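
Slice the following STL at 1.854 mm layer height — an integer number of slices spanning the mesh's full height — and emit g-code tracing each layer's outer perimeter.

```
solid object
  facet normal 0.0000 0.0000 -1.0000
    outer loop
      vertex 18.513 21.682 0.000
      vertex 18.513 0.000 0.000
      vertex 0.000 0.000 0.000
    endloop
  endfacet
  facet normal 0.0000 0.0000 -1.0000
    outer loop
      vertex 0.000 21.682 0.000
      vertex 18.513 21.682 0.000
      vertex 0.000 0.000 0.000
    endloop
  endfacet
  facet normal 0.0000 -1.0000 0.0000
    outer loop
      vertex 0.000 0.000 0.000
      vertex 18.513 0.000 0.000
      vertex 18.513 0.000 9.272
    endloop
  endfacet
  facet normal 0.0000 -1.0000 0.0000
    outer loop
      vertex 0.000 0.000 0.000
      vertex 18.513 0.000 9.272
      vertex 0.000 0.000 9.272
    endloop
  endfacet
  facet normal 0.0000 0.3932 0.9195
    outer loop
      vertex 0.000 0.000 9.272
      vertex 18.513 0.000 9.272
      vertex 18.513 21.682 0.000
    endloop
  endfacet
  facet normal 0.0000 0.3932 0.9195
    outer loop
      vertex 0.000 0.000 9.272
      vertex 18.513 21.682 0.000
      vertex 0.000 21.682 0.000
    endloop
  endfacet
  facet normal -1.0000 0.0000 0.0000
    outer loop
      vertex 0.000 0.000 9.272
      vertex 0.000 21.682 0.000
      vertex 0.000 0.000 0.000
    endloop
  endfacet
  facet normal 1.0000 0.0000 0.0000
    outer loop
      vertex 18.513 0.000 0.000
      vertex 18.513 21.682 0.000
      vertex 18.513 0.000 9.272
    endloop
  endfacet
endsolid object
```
; perimeter-only toolpath
G21 ; units = mm
G90 ; absolute positioning
G28 ; home
; layer 1
G0 Z1.854
G0 X0.000 Y0.000
G1 X18.513 Y0.000
G1 X18.513 Y17.346
G1 X0.000 Y17.346
G1 X0.000 Y0.000
; layer 2
G0 Z3.709
G0 X0.000 Y0.000
G1 X18.513 Y0.000
G1 X18.513 Y13.009
G1 X0.000 Y13.009
G1 X0.000 Y0.000
; layer 3
G0 Z5.563
G0 X0.000 Y0.000
G1 X18.513 Y0.000
G1 X18.513 Y8.673
G1 X0.000 Y8.673
G1 X0.000 Y0.000
; layer 4
G0 Z7.418
G0 X0.000 Y0.000
G1 X18.513 Y0.000
G1 X18.513 Y4.336
G1 X0.000 Y4.336
G1 X0.000 Y0.000
M2 ; end

The solid is a wedge (ramp): 18.5 × 21.7 mm base, rising to 9.27 mm along the y=0 edge and sloping linearly to z=0 at y=21.7. Slicing at Δz = 1.854 mm — 5 equal slices spanning the solid's height, so layer i sits at z = i·h/5 — gives 4 non-empty perimeters. Each is a 4-segment closed polygon; G0 lifts to the layer z and rapids to the start vertex, then G1 traces the edges. The cross-section shrinks linearly with z (the slice at the apex is degenerate and omitted).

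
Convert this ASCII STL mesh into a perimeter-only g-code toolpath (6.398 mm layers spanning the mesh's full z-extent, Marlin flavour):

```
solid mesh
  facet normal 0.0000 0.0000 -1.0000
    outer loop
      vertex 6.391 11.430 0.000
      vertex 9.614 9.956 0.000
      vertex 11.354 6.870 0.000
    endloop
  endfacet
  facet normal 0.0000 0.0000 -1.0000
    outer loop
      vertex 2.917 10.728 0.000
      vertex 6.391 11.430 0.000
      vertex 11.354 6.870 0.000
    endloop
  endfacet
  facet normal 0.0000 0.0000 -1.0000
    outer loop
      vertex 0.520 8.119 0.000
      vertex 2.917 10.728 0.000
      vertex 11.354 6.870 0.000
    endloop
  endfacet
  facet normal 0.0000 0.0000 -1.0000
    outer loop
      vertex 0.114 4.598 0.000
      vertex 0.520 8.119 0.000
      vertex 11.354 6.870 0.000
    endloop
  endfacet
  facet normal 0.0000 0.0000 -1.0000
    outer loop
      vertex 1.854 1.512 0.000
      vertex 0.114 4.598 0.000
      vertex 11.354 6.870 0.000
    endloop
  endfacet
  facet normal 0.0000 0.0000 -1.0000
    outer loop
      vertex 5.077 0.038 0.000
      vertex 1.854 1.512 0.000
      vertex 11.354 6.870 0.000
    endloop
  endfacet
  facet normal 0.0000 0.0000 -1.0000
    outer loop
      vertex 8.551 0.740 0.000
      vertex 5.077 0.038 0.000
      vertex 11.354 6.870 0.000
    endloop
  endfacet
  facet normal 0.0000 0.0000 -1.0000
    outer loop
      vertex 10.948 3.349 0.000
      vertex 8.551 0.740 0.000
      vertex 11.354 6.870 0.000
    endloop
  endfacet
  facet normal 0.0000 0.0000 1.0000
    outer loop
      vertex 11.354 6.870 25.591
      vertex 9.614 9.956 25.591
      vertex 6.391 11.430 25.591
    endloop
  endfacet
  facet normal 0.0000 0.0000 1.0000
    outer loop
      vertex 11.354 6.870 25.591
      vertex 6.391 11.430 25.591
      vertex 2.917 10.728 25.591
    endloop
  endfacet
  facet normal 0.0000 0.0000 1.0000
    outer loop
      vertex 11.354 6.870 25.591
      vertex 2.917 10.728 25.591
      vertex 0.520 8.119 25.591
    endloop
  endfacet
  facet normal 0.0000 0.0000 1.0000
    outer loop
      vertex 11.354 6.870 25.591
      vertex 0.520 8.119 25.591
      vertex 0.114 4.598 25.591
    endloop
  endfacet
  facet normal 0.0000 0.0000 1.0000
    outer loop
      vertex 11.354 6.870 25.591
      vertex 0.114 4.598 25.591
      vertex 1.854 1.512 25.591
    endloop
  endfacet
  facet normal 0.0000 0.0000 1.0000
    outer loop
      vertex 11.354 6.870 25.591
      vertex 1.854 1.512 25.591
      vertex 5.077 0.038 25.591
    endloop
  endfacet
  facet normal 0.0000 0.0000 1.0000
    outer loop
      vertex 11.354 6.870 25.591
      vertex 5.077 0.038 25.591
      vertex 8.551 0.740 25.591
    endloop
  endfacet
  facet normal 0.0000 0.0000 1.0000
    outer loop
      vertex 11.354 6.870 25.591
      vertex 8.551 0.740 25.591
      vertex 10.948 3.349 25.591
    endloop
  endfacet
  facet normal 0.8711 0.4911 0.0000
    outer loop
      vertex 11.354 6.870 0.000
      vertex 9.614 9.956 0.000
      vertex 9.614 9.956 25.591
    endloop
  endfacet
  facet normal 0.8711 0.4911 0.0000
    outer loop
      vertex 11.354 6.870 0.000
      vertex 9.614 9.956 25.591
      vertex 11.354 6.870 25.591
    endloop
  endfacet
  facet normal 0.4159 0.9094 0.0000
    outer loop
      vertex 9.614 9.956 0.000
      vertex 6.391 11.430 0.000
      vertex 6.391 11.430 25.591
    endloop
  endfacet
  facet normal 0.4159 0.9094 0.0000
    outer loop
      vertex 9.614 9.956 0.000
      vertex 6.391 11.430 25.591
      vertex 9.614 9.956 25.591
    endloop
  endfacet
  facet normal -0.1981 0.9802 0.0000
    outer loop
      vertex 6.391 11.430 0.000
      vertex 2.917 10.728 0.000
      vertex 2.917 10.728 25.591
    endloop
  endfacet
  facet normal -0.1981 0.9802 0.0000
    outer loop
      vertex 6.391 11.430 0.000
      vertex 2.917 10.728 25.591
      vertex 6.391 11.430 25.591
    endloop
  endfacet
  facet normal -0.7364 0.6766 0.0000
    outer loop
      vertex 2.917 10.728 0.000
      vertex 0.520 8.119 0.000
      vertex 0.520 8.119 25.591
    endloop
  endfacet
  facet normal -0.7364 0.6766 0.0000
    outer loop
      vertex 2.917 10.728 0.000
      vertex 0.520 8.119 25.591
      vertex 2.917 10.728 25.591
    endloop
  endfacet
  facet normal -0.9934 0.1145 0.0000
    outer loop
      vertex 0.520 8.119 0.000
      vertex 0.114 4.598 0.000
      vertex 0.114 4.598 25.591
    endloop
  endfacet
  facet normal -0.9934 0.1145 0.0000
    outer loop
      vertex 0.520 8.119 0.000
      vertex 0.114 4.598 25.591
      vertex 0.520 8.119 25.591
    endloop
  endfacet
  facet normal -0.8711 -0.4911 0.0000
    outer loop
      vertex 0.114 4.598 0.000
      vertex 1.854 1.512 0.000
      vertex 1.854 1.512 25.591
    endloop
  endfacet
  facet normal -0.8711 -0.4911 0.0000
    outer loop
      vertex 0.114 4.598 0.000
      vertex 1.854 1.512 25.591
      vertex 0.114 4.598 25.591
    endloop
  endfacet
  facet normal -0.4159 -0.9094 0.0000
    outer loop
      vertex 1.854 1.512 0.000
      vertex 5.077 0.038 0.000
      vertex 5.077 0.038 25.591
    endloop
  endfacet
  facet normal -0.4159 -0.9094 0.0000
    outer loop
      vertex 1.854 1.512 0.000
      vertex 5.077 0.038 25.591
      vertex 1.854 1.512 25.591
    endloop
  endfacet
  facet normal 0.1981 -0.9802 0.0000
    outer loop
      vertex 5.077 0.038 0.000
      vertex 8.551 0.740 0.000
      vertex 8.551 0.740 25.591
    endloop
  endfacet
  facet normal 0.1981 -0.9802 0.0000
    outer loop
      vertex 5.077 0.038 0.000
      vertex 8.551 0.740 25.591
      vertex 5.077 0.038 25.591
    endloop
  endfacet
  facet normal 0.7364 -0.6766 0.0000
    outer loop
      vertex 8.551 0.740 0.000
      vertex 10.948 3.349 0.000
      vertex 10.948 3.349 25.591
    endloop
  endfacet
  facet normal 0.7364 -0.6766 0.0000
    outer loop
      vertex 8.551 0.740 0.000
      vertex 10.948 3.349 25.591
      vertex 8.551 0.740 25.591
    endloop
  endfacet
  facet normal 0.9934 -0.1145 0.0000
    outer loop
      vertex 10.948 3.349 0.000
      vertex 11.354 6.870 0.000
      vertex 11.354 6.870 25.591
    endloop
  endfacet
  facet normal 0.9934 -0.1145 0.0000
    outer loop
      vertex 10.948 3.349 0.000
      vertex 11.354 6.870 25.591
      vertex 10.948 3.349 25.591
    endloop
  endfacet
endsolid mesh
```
; perimeter-only toolpath
G21 ; units = mm
G90 ; absolute positioning
G28 ; home
; layer 1
G0 Z6.398
G0 X11.354 Y6.870
G1 X9.614 Y9.956
G1 X6.391 Y11.430
G1 X2.917 Y10.728
G1 X0.520 Y8.119
G1 X0.114 Y4.598
G1 X1.854 Y1.512
G1 X5.077 Y0.038
G1 X8.551 Y0.740
G1 X10.948 Y3.349
G1 X11.354 Y6.870
; layer 2
G0 Z12.796
G0 X11.354 Y6.870
G1 X9.614 Y9.956
G1 X6.391 Y11.430
G1 X2.917 Y10.728
G1 X0.520 Y8.119
G1 X0.114 Y4.598
G1 X1.854 Y1.512
G1 X5.077 Y0.038
G1 X8.551 Y0.740
G1 X10.948 Y3.349
G1 X11.354 Y6.870
; layer 3
G0 Z19.193
G0 X11.354 Y6.870
G1 X9.614 Y9.956
G1 X6.391 Y11.430
G1 X2.917 Y10.728
G1 X0.520 Y8.119
G1 X0.114 Y4.598
G1 X1.854 Y1.512
G1 X5.077 Y0.038
G1 X8.551 Y0.740
G1 X10.948 Y3.349
G1 X11.354 Y6.870
; layer 4
G0 Z25.591
G0 X11.354 Y6.870
G1 X9.614 Y9.956
G1 X6.391 Y11.430
G1 X2.917 Y10.728
G1 X0.520 Y8.119
G1 X0.114 Y4.598
G1 X1.854 Y1.512
G1 X5.077 Y0.038
G1 X8.551 Y0.740
G1 X10.948 Y3.349
G1 X11.354 Y6.870
M2 ; end

The solid is a regular 10-sided prism (a cylinder approximated with 10 flat sides), circumscribed radius ≈ 5.73 mm, height ≈ 25.6 mm. Slicing at Δz = 6.398 mm — 4 equal slices spanning the solid's height, so layer i sits at z = i·h/4 — gives 4 non-empty perimeters. Each is a 10-segment closed polygon; G0 lifts to the layer z and rapids to the start vertex, then G1 traces the edges.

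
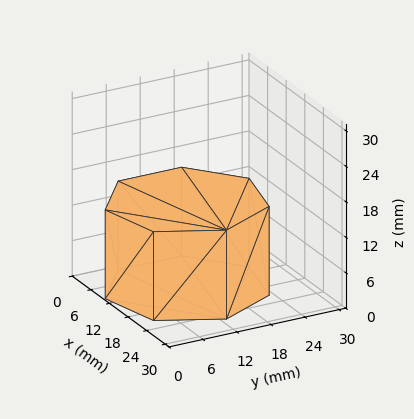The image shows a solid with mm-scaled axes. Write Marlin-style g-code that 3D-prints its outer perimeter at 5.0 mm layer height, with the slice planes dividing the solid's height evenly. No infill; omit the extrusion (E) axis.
Reading the render: the shape is a regular 7-sided prism (a cylinder approximated with 7 flat sides), circumscribed radius ≈ 13 mm, height ≈ 15 mm (dimensions read to the nearest mm from the axis ticks). For the g-code, the solid's height is divided into equal slices at the stated Δz and each level perimeter traced with G1 moves after a G0 lift.

; perimeter-only toolpath
G21 ; units = mm
G90 ; absolute positioning
G28 ; home
; layer 1
G0 Z5.0
G0 X26.0 Y13.0
G1 X21.1 Y23.2
G1 X10.1 Y25.7
G1 X1.3 Y18.6
G1 X1.3 Y7.4
G1 X10.1 Y0.3
G1 X21.1 Y2.8
G1 X26.0 Y13.0
; layer 2
G0 Z10.0
G0 X26.0 Y13.0
G1 X21.1 Y23.2
G1 X10.1 Y25.7
G1 X1.3 Y18.6
G1 X1.3 Y7.4
G1 X10.1 Y0.3
G1 X21.1 Y2.8
G1 X26.0 Y13.0
; layer 3
G0 Z15.0
G0 X26.0 Y13.0
G1 X21.1 Y23.2
G1 X10.1 Y25.7
G1 X1.3 Y18.6
G1 X1.3 Y7.4
G1 X10.1 Y0.3
G1 X21.1 Y2.8
G1 X26.0 Y13.0
M2 ; end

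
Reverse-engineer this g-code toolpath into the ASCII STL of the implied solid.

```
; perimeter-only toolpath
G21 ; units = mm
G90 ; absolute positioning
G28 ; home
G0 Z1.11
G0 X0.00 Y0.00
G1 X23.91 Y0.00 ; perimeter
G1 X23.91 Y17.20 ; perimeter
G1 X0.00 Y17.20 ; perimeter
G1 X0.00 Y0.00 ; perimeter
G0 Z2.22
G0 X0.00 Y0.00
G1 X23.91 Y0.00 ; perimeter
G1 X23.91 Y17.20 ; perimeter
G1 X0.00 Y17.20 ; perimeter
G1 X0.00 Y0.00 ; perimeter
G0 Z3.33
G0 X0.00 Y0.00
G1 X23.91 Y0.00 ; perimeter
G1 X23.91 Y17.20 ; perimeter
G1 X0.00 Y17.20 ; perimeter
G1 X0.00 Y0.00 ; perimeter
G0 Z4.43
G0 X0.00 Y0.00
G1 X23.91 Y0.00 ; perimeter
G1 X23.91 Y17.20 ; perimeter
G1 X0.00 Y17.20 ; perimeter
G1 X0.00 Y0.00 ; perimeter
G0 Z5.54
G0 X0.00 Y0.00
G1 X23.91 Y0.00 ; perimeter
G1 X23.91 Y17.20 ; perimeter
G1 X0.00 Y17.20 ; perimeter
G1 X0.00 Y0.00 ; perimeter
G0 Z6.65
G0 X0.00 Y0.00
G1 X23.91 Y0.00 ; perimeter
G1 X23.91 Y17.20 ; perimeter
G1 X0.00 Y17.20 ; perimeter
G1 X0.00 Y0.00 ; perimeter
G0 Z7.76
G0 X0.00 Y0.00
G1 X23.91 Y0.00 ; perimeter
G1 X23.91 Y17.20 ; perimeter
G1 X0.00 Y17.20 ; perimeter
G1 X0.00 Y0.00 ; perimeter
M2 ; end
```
solid part
  facet normal 0.0000 0.0000 -1.0000
    outer loop
      vertex 23.91 17.20 0.00
      vertex 23.91 0.00 0.00
      vertex 0.00 0.00 0.00
    endloop
  endfacet
  facet normal 0.0000 0.0000 -1.0000
    outer loop
      vertex 0.00 17.20 0.00
      vertex 23.91 17.20 0.00
      vertex 0.00 0.00 0.00
    endloop
  endfacet
  facet normal 0.0000 0.0000 1.0000
    outer loop
      vertex 0.00 0.00 7.76
      vertex 23.91 0.00 7.76
      vertex 23.91 17.20 7.76
    endloop
  endfacet
  facet normal 0.0000 0.0000 1.0000
    outer loop
      vertex 0.00 0.00 7.76
      vertex 23.91 17.20 7.76
      vertex 0.00 17.20 7.76
    endloop
  endfacet
  facet normal 0.0000 -1.0000 0.0000
    outer loop
      vertex 0.00 0.00 0.00
      vertex 23.91 0.00 0.00
      vertex 23.91 0.00 7.76
    endloop
  endfacet
  facet normal 0.0000 -1.0000 0.0000
    outer loop
      vertex 0.00 0.00 0.00
      vertex 23.91 0.00 7.76
      vertex 0.00 0.00 7.76
    endloop
  endfacet
  facet normal 0.0000 1.0000 0.0000
    outer loop
      vertex 23.91 17.20 7.76
      vertex 23.91 17.20 0.00
      vertex 0.00 17.20 0.00
    endloop
  endfacet
  facet normal 0.0000 1.0000 0.0000
    outer loop
      vertex 0.00 17.20 7.76
      vertex 23.91 17.20 7.76
      vertex 0.00 17.20 0.00
    endloop
  endfacet
  facet normal -1.0000 0.0000 0.0000
    outer loop
      vertex 0.00 17.20 7.76
      vertex 0.00 17.20 0.00
      vertex 0.00 0.00 0.00
    endloop
  endfacet
  facet normal -1.0000 0.0000 0.0000
    outer loop
      vertex 0.00 0.00 7.76
      vertex 0.00 17.20 7.76
      vertex 0.00 0.00 0.00
    endloop
  endfacet
  facet normal 1.0000 0.0000 0.0000
    outer loop
      vertex 23.91 0.00 0.00
      vertex 23.91 17.20 0.00
      vertex 23.91 17.20 7.76
    endloop
  endfacet
  facet normal 1.0000 0.0000 0.0000
    outer loop
      vertex 23.91 0.00 0.00
      vertex 23.91 17.20 7.76
      vertex 23.91 0.00 7.76
    endloop
  endfacet
endsolid part

The G0 Z moves step by Δz≈1.11 mm. Every layer's G1 loop is the same polygon, so the solid is a straight extrusion of it from z=0 to z≈7.76. Closing with flat bottom and top caps and triangulating gives 12 facets — a rectangular box, roughly 23.9 × 17.2 mm footprint and 7.76 mm tall.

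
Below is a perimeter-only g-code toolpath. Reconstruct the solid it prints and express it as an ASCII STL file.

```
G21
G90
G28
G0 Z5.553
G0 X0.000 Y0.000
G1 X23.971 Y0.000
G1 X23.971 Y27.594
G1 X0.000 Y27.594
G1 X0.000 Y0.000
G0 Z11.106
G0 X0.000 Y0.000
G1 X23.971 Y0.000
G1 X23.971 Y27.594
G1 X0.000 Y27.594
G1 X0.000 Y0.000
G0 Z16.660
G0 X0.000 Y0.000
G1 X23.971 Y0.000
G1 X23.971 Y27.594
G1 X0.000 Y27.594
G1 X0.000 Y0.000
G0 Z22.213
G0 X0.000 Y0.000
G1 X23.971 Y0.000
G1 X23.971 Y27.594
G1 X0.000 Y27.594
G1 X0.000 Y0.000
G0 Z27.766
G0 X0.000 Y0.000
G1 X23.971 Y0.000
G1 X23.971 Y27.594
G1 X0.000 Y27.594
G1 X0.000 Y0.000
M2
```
solid part
  facet normal 0.0000 0.0000 -1.0000
    outer loop
      vertex 23.971 27.594 0.000
      vertex 23.971 0.000 0.000
      vertex 0.000 0.000 0.000
    endloop
  endfacet
  facet normal 0.0000 0.0000 -1.0000
    outer loop
      vertex 0.000 27.594 0.000
      vertex 23.971 27.594 0.000
      vertex 0.000 0.000 0.000
    endloop
  endfacet
  facet normal 0.0000 0.0000 1.0000
    outer loop
      vertex 0.000 0.000 27.766
      vertex 23.971 0.000 27.766
      vertex 23.971 27.594 27.766
    endloop
  endfacet
  facet normal 0.0000 0.0000 1.0000
    outer loop
      vertex 0.000 0.000 27.766
      vertex 23.971 27.594 27.766
      vertex 0.000 27.594 27.766
    endloop
  endfacet
  facet normal 0.0000 -1.0000 0.0000
    outer loop
      vertex 0.000 0.000 0.000
      vertex 23.971 0.000 0.000
      vertex 23.971 0.000 27.766
    endloop
  endfacet
  facet normal 0.0000 -1.0000 0.0000
    outer loop
      vertex 0.000 0.000 0.000
      vertex 23.971 0.000 27.766
      vertex 0.000 0.000 27.766
    endloop
  endfacet
  facet normal 0.0000 1.0000 0.0000
    outer loop
      vertex 23.971 27.594 27.766
      vertex 23.971 27.594 0.000
      vertex 0.000 27.594 0.000
    endloop
  endfacet
  facet normal 0.0000 1.0000 0.0000
    outer loop
      vertex 0.000 27.594 27.766
      vertex 23.971 27.594 27.766
      vertex 0.000 27.594 0.000
    endloop
  endfacet
  facet normal -1.0000 0.0000 0.0000
    outer loop
      vertex 0.000 27.594 27.766
      vertex 0.000 27.594 0.000
      vertex 0.000 0.000 0.000
    endloop
  endfacet
  facet normal -1.0000 0.0000 0.0000
    outer loop
      vertex 0.000 0.000 27.766
      vertex 0.000 27.594 27.766
      vertex 0.000 0.000 0.000
    endloop
  endfacet
  facet normal 1.0000 0.0000 0.0000
    outer loop
      vertex 23.971 0.000 0.000
      vertex 23.971 27.594 0.000
      vertex 23.971 27.594 27.766
    endloop
  endfacet
  facet normal 1.0000 0.0000 0.0000
    outer loop
      vertex 23.971 0.000 0.000
      vertex 23.971 27.594 27.766
      vertex 23.971 0.000 27.766
    endloop
  endfacet
endsolid part

The G0 Z moves step by Δz≈5.553 mm. Every layer's G1 loop is the same polygon, so the solid is a straight extrusion of it from z=0 to z≈27.8. Closing with flat bottom and top caps and triangulating gives 12 facets — a rectangular box, roughly 24 × 27.6 mm footprint and 27.8 mm tall.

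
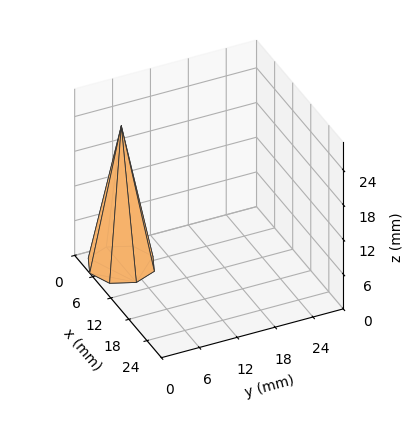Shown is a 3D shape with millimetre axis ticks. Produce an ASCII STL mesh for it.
Reading the render: the shape is a regular 8-sided pyramid, base circumscribed radius ≈ 5 mm, apex at z ≈ 24 mm (dimensions read to the nearest mm from the axis ticks). For the STL, each face is triangulated and given an outward normal.

solid part
  facet normal 0.0000 0.0000 -1.0000
    outer loop
      vertex 5.00 10.00 0.00
      vertex 8.54 8.54 0.00
      vertex 10.00 5.00 0.00
    endloop
  endfacet
  facet normal 0.0000 0.0000 -1.0000
    outer loop
      vertex 1.46 8.54 0.00
      vertex 5.00 10.00 0.00
      vertex 10.00 5.00 0.00
    endloop
  endfacet
  facet normal 0.0000 0.0000 -1.0000
    outer loop
      vertex 0.00 5.00 0.00
      vertex 1.46 8.54 0.00
      vertex 10.00 5.00 0.00
    endloop
  endfacet
  facet normal 0.0000 0.0000 -1.0000
    outer loop
      vertex 1.46 1.46 0.00
      vertex 0.00 5.00 0.00
      vertex 10.00 5.00 0.00
    endloop
  endfacet
  facet normal 0.0000 0.0000 -1.0000
    outer loop
      vertex 5.00 0.00 0.00
      vertex 1.46 1.46 0.00
      vertex 10.00 5.00 0.00
    endloop
  endfacet
  facet normal 0.0000 0.0000 -1.0000
    outer loop
      vertex 8.54 1.46 0.00
      vertex 5.00 0.00 0.00
      vertex 10.00 5.00 0.00
    endloop
  endfacet
  facet normal 0.9078 0.3744 0.1891
    outer loop
      vertex 10.00 5.00 0.00
      vertex 8.54 8.54 0.00
      vertex 5.00 5.00 24.00
    endloop
  endfacet
  facet normal 0.3744 0.9078 0.1891
    outer loop
      vertex 8.54 8.54 0.00
      vertex 5.00 10.00 0.00
      vertex 5.00 5.00 24.00
    endloop
  endfacet
  facet normal -0.3744 0.9078 0.1891
    outer loop
      vertex 5.00 10.00 0.00
      vertex 1.46 8.54 0.00
      vertex 5.00 5.00 24.00
    endloop
  endfacet
  facet normal -0.9078 0.3744 0.1891
    outer loop
      vertex 1.46 8.54 0.00
      vertex 0.00 5.00 0.00
      vertex 5.00 5.00 24.00
    endloop
  endfacet
  facet normal -0.9078 -0.3744 0.1891
    outer loop
      vertex 0.00 5.00 0.00
      vertex 1.46 1.46 0.00
      vertex 5.00 5.00 24.00
    endloop
  endfacet
  facet normal -0.3744 -0.9078 0.1891
    outer loop
      vertex 1.46 1.46 0.00
      vertex 5.00 0.00 0.00
      vertex 5.00 5.00 24.00
    endloop
  endfacet
  facet normal 0.3744 -0.9078 0.1891
    outer loop
      vertex 5.00 0.00 0.00
      vertex 8.54 1.46 0.00
      vertex 5.00 5.00 24.00
    endloop
  endfacet
  facet normal 0.9078 -0.3744 0.1891
    outer loop
      vertex 8.54 1.46 0.00
      vertex 10.00 5.00 0.00
      vertex 5.00 5.00 24.00
    endloop
  endfacet
endsolid part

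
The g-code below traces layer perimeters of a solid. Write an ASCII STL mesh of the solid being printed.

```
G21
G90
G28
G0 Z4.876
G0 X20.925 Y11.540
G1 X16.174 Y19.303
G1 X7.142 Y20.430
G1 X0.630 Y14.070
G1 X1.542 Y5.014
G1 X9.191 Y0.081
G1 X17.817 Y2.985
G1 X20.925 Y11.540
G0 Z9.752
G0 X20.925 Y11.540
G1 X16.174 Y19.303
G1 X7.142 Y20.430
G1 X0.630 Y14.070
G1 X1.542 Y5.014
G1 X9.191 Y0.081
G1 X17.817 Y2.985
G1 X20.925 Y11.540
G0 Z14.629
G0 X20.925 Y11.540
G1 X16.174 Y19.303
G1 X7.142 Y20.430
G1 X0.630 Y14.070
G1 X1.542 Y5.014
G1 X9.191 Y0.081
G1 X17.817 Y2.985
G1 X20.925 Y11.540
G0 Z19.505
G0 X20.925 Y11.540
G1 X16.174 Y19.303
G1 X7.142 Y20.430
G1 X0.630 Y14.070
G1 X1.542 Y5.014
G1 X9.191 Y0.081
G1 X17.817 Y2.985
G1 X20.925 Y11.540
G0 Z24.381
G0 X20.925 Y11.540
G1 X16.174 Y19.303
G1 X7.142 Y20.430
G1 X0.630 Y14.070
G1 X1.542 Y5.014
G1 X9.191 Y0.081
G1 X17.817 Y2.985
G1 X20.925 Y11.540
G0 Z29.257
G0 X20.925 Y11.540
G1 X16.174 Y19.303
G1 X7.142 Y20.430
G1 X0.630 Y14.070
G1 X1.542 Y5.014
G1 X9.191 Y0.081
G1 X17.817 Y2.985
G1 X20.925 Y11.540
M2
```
solid part
  facet normal 0.0000 0.0000 -1.0000
    outer loop
      vertex 7.142 20.430 0.000
      vertex 16.174 19.303 0.000
      vertex 20.925 11.540 0.000
    endloop
  endfacet
  facet normal 0.0000 0.0000 -1.0000
    outer loop
      vertex 0.630 14.070 0.000
      vertex 7.142 20.430 0.000
      vertex 20.925 11.540 0.000
    endloop
  endfacet
  facet normal 0.0000 0.0000 -1.0000
    outer loop
      vertex 1.542 5.014 0.000
      vertex 0.630 14.070 0.000
      vertex 20.925 11.540 0.000
    endloop
  endfacet
  facet normal 0.0000 0.0000 -1.0000
    outer loop
      vertex 9.191 0.081 0.000
      vertex 1.542 5.014 0.000
      vertex 20.925 11.540 0.000
    endloop
  endfacet
  facet normal 0.0000 0.0000 -1.0000
    outer loop
      vertex 17.817 2.985 0.000
      vertex 9.191 0.081 0.000
      vertex 20.925 11.540 0.000
    endloop
  endfacet
  facet normal 0.0000 0.0000 1.0000
    outer loop
      vertex 20.925 11.540 29.257
      vertex 16.174 19.303 29.257
      vertex 7.142 20.430 29.257
    endloop
  endfacet
  facet normal 0.0000 0.0000 1.0000
    outer loop
      vertex 20.925 11.540 29.257
      vertex 7.142 20.430 29.257
      vertex 0.630 14.070 29.257
    endloop
  endfacet
  facet normal 0.0000 0.0000 1.0000
    outer loop
      vertex 20.925 11.540 29.257
      vertex 0.630 14.070 29.257
      vertex 1.542 5.014 29.257
    endloop
  endfacet
  facet normal 0.0000 0.0000 1.0000
    outer loop
      vertex 20.925 11.540 29.257
      vertex 1.542 5.014 29.257
      vertex 9.191 0.081 29.257
    endloop
  endfacet
  facet normal 0.0000 0.0000 1.0000
    outer loop
      vertex 20.925 11.540 29.257
      vertex 9.191 0.081 29.257
      vertex 17.817 2.985 29.257
    endloop
  endfacet
  facet normal 0.8529 0.5220 0.0000
    outer loop
      vertex 20.925 11.540 0.000
      vertex 16.174 19.303 0.000
      vertex 16.174 19.303 29.257
    endloop
  endfacet
  facet normal 0.8529 0.5220 0.0000
    outer loop
      vertex 20.925 11.540 0.000
      vertex 16.174 19.303 29.257
      vertex 20.925 11.540 29.257
    endloop
  endfacet
  facet normal 0.1238 0.9923 0.0000
    outer loop
      vertex 16.174 19.303 0.000
      vertex 7.142 20.430 0.000
      vertex 7.142 20.430 29.257
    endloop
  endfacet
  facet normal 0.1238 0.9923 0.0000
    outer loop
      vertex 16.174 19.303 0.000
      vertex 7.142 20.430 29.257
      vertex 16.174 19.303 29.257
    endloop
  endfacet
  facet normal -0.6987 0.7154 0.0000
    outer loop
      vertex 7.142 20.430 0.000
      vertex 0.630 14.070 0.000
      vertex 0.630 14.070 29.257
    endloop
  endfacet
  facet normal -0.6987 0.7154 0.0000
    outer loop
      vertex 7.142 20.430 0.000
      vertex 0.630 14.070 29.257
      vertex 7.142 20.430 29.257
    endloop
  endfacet
  facet normal -0.9950 -0.1002 0.0000
    outer loop
      vertex 0.630 14.070 0.000
      vertex 1.542 5.014 0.000
      vertex 1.542 5.014 29.257
    endloop
  endfacet
  facet normal -0.9950 -0.1002 0.0000
    outer loop
      vertex 0.630 14.070 0.000
      vertex 1.542 5.014 29.257
      vertex 0.630 14.070 29.257
    endloop
  endfacet
  facet normal -0.5420 -0.8404 0.0000
    outer loop
      vertex 1.542 5.014 0.000
      vertex 9.191 0.081 0.000
      vertex 9.191 0.081 29.257
    endloop
  endfacet
  facet normal -0.5420 -0.8404 0.0000
    outer loop
      vertex 1.542 5.014 0.000
      vertex 9.191 0.081 29.257
      vertex 1.542 5.014 29.257
    endloop
  endfacet
  facet normal 0.3191 -0.9477 0.0000
    outer loop
      vertex 9.191 0.081 0.000
      vertex 17.817 2.985 0.000
      vertex 17.817 2.985 29.257
    endloop
  endfacet
  facet normal 0.3191 -0.9477 0.0000
    outer loop
      vertex 9.191 0.081 0.000
      vertex 17.817 2.985 29.257
      vertex 9.191 0.081 29.257
    endloop
  endfacet
  facet normal 0.9399 -0.3415 0.0000
    outer loop
      vertex 17.817 2.985 0.000
      vertex 20.925 11.540 0.000
      vertex 20.925 11.540 29.257
    endloop
  endfacet
  facet normal 0.9399 -0.3415 0.0000
    outer loop
      vertex 17.817 2.985 0.000
      vertex 20.925 11.540 29.257
      vertex 17.817 2.985 29.257
    endloop
  endfacet
endsolid part

The G0 Z moves step by Δz≈4.876 mm. Every layer's G1 loop is the same polygon, so the solid is a straight extrusion of it from z=0 to z≈29.3. Closing with flat bottom and top caps and triangulating gives 24 facets — a regular 7-sided prism (a cylinder approximated with 7 flat sides), circumscribed radius ≈ 10.5 mm, height ≈ 29.3 mm.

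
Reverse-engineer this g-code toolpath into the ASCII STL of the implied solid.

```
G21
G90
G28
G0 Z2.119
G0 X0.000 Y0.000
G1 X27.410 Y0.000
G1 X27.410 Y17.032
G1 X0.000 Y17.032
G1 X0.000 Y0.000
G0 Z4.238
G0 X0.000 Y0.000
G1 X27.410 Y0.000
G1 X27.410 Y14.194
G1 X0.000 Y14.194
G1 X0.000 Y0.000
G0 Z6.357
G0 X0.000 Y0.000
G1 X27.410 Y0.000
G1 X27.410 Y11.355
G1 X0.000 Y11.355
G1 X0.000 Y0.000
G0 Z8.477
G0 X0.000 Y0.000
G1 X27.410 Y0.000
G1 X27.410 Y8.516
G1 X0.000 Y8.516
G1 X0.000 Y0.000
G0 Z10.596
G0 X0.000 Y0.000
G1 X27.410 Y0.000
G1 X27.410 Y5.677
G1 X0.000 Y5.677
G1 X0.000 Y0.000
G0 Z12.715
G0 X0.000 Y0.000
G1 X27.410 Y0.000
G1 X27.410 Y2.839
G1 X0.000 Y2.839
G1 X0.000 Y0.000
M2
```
solid part
  facet normal 0.0000 0.0000 -1.0000
    outer loop
      vertex 27.410 19.871 0.000
      vertex 27.410 0.000 0.000
      vertex 0.000 0.000 0.000
    endloop
  endfacet
  facet normal 0.0000 0.0000 -1.0000
    outer loop
      vertex 0.000 19.871 0.000
      vertex 27.410 19.871 0.000
      vertex 0.000 0.000 0.000
    endloop
  endfacet
  facet normal 0.0000 -1.0000 0.0000
    outer loop
      vertex 0.000 0.000 0.000
      vertex 27.410 0.000 0.000
      vertex 27.410 0.000 14.834
    endloop
  endfacet
  facet normal 0.0000 -1.0000 0.0000
    outer loop
      vertex 0.000 0.000 0.000
      vertex 27.410 0.000 14.834
      vertex 0.000 0.000 14.834
    endloop
  endfacet
  facet normal 0.0000 0.5982 0.8013
    outer loop
      vertex 0.000 0.000 14.834
      vertex 27.410 0.000 14.834
      vertex 27.410 19.871 0.000
    endloop
  endfacet
  facet normal 0.0000 0.5982 0.8013
    outer loop
      vertex 0.000 0.000 14.834
      vertex 27.410 19.871 0.000
      vertex 0.000 19.871 0.000
    endloop
  endfacet
  facet normal -1.0000 0.0000 0.0000
    outer loop
      vertex 0.000 0.000 14.834
      vertex 0.000 19.871 0.000
      vertex 0.000 0.000 0.000
    endloop
  endfacet
  facet normal 1.0000 0.0000 0.0000
    outer loop
      vertex 27.410 0.000 0.000
      vertex 27.410 19.871 0.000
      vertex 27.410 0.000 14.834
    endloop
  endfacet
endsolid part

The G0 Z moves step by Δz≈2.119 mm. The G1 loops shrink linearly with z, so the solid tapers from its base footprint up to z≈14.8. Closing with a flat bottom cap and the tapered top and triangulating gives 8 facets — a wedge (ramp): 27.4 × 19.9 mm base, rising to 14.8 mm along the y=0 edge and sloping linearly to z=0 at y=19.9.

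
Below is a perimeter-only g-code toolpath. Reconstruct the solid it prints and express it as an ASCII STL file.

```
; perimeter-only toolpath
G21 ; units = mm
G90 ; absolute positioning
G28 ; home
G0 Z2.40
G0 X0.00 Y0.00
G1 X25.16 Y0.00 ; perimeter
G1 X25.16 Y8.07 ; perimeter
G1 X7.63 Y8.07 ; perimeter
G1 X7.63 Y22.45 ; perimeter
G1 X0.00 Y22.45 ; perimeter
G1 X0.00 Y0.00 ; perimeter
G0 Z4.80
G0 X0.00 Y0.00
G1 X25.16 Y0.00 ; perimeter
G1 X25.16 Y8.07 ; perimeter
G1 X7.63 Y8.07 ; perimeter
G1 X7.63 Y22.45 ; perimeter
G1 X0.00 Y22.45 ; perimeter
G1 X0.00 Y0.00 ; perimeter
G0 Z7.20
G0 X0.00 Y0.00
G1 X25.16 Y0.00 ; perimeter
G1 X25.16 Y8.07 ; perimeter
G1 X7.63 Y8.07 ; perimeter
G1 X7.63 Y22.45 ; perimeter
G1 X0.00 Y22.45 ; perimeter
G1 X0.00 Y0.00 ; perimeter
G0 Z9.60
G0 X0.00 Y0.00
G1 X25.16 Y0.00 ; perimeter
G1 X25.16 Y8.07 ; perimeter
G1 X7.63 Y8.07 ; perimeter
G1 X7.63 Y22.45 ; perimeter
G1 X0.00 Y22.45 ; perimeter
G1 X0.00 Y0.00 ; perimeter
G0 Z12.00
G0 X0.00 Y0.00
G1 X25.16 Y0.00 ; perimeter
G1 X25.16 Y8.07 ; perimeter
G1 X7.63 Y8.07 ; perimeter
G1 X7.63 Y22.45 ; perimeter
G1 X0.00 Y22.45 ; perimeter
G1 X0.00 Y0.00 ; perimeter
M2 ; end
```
solid part
  facet normal 0.0000 0.0000 -1.0000
    outer loop
      vertex 25.16 8.07 0.00
      vertex 25.16 0.00 0.00
      vertex 0.00 0.00 0.00
    endloop
  endfacet
  facet normal 0.0000 0.0000 -1.0000
    outer loop
      vertex 7.63 8.07 0.00
      vertex 25.16 8.07 0.00
      vertex 0.00 0.00 0.00
    endloop
  endfacet
  facet normal 0.0000 0.0000 -1.0000
    outer loop
      vertex 7.63 22.45 0.00
      vertex 7.63 8.07 0.00
      vertex 0.00 0.00 0.00
    endloop
  endfacet
  facet normal 0.0000 0.0000 -1.0000
    outer loop
      vertex 0.00 22.45 0.00
      vertex 7.63 22.45 0.00
      vertex 0.00 0.00 0.00
    endloop
  endfacet
  facet normal 0.0000 0.0000 1.0000
    outer loop
      vertex 0.00 0.00 12.00
      vertex 25.16 0.00 12.00
      vertex 25.16 8.07 12.00
    endloop
  endfacet
  facet normal 0.0000 0.0000 1.0000
    outer loop
      vertex 0.00 0.00 12.00
      vertex 25.16 8.07 12.00
      vertex 7.63 8.07 12.00
    endloop
  endfacet
  facet normal 0.0000 0.0000 1.0000
    outer loop
      vertex 0.00 0.00 12.00
      vertex 7.63 8.07 12.00
      vertex 7.63 22.45 12.00
    endloop
  endfacet
  facet normal 0.0000 0.0000 1.0000
    outer loop
      vertex 0.00 0.00 12.00
      vertex 7.63 22.45 12.00
      vertex 0.00 22.45 12.00
    endloop
  endfacet
  facet normal 0.0000 -1.0000 0.0000
    outer loop
      vertex 0.00 0.00 0.00
      vertex 25.16 0.00 0.00
      vertex 25.16 0.00 12.00
    endloop
  endfacet
  facet normal 0.0000 -1.0000 0.0000
    outer loop
      vertex 0.00 0.00 0.00
      vertex 25.16 0.00 12.00
      vertex 0.00 0.00 12.00
    endloop
  endfacet
  facet normal 1.0000 0.0000 0.0000
    outer loop
      vertex 25.16 0.00 0.00
      vertex 25.16 8.07 0.00
      vertex 25.16 8.07 12.00
    endloop
  endfacet
  facet normal 1.0000 0.0000 0.0000
    outer loop
      vertex 25.16 0.00 0.00
      vertex 25.16 8.07 12.00
      vertex 25.16 0.00 12.00
    endloop
  endfacet
  facet normal 0.0000 1.0000 0.0000
    outer loop
      vertex 25.16 8.07 0.00
      vertex 7.63 8.07 0.00
      vertex 7.63 8.07 12.00
    endloop
  endfacet
  facet normal 0.0000 1.0000 0.0000
    outer loop
      vertex 25.16 8.07 0.00
      vertex 7.63 8.07 12.00
      vertex 25.16 8.07 12.00
    endloop
  endfacet
  facet normal 1.0000 0.0000 0.0000
    outer loop
      vertex 7.63 8.07 0.00
      vertex 7.63 22.45 0.00
      vertex 7.63 22.45 12.00
    endloop
  endfacet
  facet normal 1.0000 0.0000 0.0000
    outer loop
      vertex 7.63 8.07 0.00
      vertex 7.63 22.45 12.00
      vertex 7.63 8.07 12.00
    endloop
  endfacet
  facet normal 0.0000 1.0000 0.0000
    outer loop
      vertex 7.63 22.45 0.00
      vertex 0.00 22.45 0.00
      vertex 0.00 22.45 12.00
    endloop
  endfacet
  facet normal 0.0000 1.0000 0.0000
    outer loop
      vertex 7.63 22.45 0.00
      vertex 0.00 22.45 12.00
      vertex 7.63 22.45 12.00
    endloop
  endfacet
  facet normal -1.0000 0.0000 0.0000
    outer loop
      vertex 0.00 22.45 0.00
      vertex 0.00 0.00 0.00
      vertex 0.00 0.00 12.00
    endloop
  endfacet
  facet normal -1.0000 0.0000 0.0000
    outer loop
      vertex 0.00 22.45 0.00
      vertex 0.00 0.00 12.00
      vertex 0.00 22.45 12.00
    endloop
  endfacet
endsolid part

The G0 Z moves step by Δz≈2.40 mm. Every layer's G1 loop is the same polygon, so the solid is a straight extrusion of it from z=0 to z≈12. Closing with flat bottom and top caps and triangulating gives 20 facets — an L-shaped prism: outer 25.2 × 22.4 mm, arm thicknesses ≈ 8.07 mm (horizontal) and 7.63 mm (vertical), extruded 12 mm in z.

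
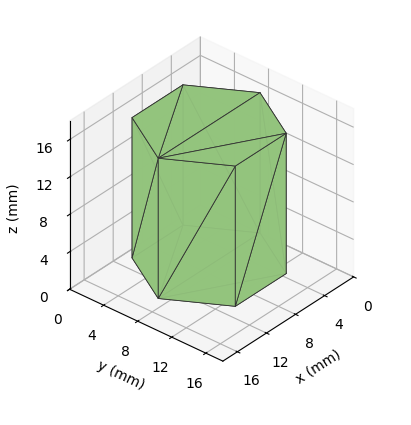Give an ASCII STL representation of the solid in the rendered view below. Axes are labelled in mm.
Reading the render: the shape is a regular 6-sided prism (a cylinder approximated with 6 flat sides), circumscribed radius ≈ 7 mm, height ≈ 15 mm (dimensions read to the nearest mm from the axis ticks). For the STL, each face is triangulated and given an outward normal.

solid part
  facet normal 0.0000 0.0000 -1.0000
    outer loop
      vertex 3.500 13.062 0.000
      vertex 10.500 13.062 0.000
      vertex 14.000 7.000 0.000
    endloop
  endfacet
  facet normal 0.0000 0.0000 -1.0000
    outer loop
      vertex 0.000 7.000 0.000
      vertex 3.500 13.062 0.000
      vertex 14.000 7.000 0.000
    endloop
  endfacet
  facet normal 0.0000 0.0000 -1.0000
    outer loop
      vertex 3.500 0.938 0.000
      vertex 0.000 7.000 0.000
      vertex 14.000 7.000 0.000
    endloop
  endfacet
  facet normal 0.0000 0.0000 -1.0000
    outer loop
      vertex 10.500 0.938 0.000
      vertex 3.500 0.938 0.000
      vertex 14.000 7.000 0.000
    endloop
  endfacet
  facet normal 0.0000 0.0000 1.0000
    outer loop
      vertex 14.000 7.000 15.000
      vertex 10.500 13.062 15.000
      vertex 3.500 13.062 15.000
    endloop
  endfacet
  facet normal 0.0000 0.0000 1.0000
    outer loop
      vertex 14.000 7.000 15.000
      vertex 3.500 13.062 15.000
      vertex 0.000 7.000 15.000
    endloop
  endfacet
  facet normal 0.0000 0.0000 1.0000
    outer loop
      vertex 14.000 7.000 15.000
      vertex 0.000 7.000 15.000
      vertex 3.500 0.938 15.000
    endloop
  endfacet
  facet normal 0.0000 0.0000 1.0000
    outer loop
      vertex 14.000 7.000 15.000
      vertex 3.500 0.938 15.000
      vertex 10.500 0.938 15.000
    endloop
  endfacet
  facet normal 0.8660 0.5000 0.0000
    outer loop
      vertex 14.000 7.000 0.000
      vertex 10.500 13.062 0.000
      vertex 10.500 13.062 15.000
    endloop
  endfacet
  facet normal 0.8660 0.5000 0.0000
    outer loop
      vertex 14.000 7.000 0.000
      vertex 10.500 13.062 15.000
      vertex 14.000 7.000 15.000
    endloop
  endfacet
  facet normal 0.0000 1.0000 0.0000
    outer loop
      vertex 10.500 13.062 0.000
      vertex 3.500 13.062 0.000
      vertex 3.500 13.062 15.000
    endloop
  endfacet
  facet normal 0.0000 1.0000 0.0000
    outer loop
      vertex 10.500 13.062 0.000
      vertex 3.500 13.062 15.000
      vertex 10.500 13.062 15.000
    endloop
  endfacet
  facet normal -0.8660 0.5000 0.0000
    outer loop
      vertex 3.500 13.062 0.000
      vertex 0.000 7.000 0.000
      vertex 0.000 7.000 15.000
    endloop
  endfacet
  facet normal -0.8660 0.5000 0.0000
    outer loop
      vertex 3.500 13.062 0.000
      vertex 0.000 7.000 15.000
      vertex 3.500 13.062 15.000
    endloop
  endfacet
  facet normal -0.8660 -0.5000 0.0000
    outer loop
      vertex 0.000 7.000 0.000
      vertex 3.500 0.938 0.000
      vertex 3.500 0.938 15.000
    endloop
  endfacet
  facet normal -0.8660 -0.5000 0.0000
    outer loop
      vertex 0.000 7.000 0.000
      vertex 3.500 0.938 15.000
      vertex 0.000 7.000 15.000
    endloop
  endfacet
  facet normal 0.0000 -1.0000 0.0000
    outer loop
      vertex 3.500 0.938 0.000
      vertex 10.500 0.938 0.000
      vertex 10.500 0.938 15.000
    endloop
  endfacet
  facet normal 0.0000 -1.0000 0.0000
    outer loop
      vertex 3.500 0.938 0.000
      vertex 10.500 0.938 15.000
      vertex 3.500 0.938 15.000
    endloop
  endfacet
  facet normal 0.8660 -0.5000 0.0000
    outer loop
      vertex 10.500 0.938 0.000
      vertex 14.000 7.000 0.000
      vertex 14.000 7.000 15.000
    endloop
  endfacet
  facet normal 0.8660 -0.5000 0.0000
    outer loop
      vertex 10.500 0.938 0.000
      vertex 14.000 7.000 15.000
      vertex 10.500 0.938 15.000
    endloop
  endfacet
endsolid part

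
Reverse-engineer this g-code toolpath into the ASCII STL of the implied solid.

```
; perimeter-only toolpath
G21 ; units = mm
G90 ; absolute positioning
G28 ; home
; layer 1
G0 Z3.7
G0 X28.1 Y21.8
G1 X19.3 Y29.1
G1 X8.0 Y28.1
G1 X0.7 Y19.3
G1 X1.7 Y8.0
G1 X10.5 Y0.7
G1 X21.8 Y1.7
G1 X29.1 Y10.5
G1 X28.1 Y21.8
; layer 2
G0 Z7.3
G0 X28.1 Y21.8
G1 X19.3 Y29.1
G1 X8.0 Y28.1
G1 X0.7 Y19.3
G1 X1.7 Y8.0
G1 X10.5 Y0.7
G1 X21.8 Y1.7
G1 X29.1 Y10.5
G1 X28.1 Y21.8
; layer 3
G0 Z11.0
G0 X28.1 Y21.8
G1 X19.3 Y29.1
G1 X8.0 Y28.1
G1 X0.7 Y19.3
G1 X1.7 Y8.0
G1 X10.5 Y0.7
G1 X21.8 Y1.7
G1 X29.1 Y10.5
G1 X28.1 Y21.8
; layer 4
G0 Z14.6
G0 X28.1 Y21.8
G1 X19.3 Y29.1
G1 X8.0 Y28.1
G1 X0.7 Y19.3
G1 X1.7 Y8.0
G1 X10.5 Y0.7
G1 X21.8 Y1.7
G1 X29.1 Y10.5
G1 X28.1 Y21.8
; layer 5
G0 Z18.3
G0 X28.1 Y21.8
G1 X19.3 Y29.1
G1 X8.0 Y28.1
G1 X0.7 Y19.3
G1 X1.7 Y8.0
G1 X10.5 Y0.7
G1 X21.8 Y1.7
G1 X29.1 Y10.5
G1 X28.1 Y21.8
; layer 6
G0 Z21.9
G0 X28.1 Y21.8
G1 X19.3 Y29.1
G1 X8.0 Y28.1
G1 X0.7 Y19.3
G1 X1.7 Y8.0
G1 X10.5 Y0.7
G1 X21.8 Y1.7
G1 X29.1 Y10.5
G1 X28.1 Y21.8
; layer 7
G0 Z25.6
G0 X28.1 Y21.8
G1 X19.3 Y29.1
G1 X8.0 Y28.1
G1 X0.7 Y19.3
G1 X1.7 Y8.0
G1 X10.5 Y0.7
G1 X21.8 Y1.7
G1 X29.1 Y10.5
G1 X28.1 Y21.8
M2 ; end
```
solid part
  facet normal 0.0000 0.0000 -1.0000
    outer loop
      vertex 8.0 28.1 0.0
      vertex 19.3 29.1 0.0
      vertex 28.1 21.8 0.0
    endloop
  endfacet
  facet normal 0.0000 0.0000 -1.0000
    outer loop
      vertex 0.7 19.3 0.0
      vertex 8.0 28.1 0.0
      vertex 28.1 21.8 0.0
    endloop
  endfacet
  facet normal 0.0000 0.0000 -1.0000
    outer loop
      vertex 1.7 8.0 0.0
      vertex 0.7 19.3 0.0
      vertex 28.1 21.8 0.0
    endloop
  endfacet
  facet normal 0.0000 0.0000 -1.0000
    outer loop
      vertex 10.5 0.7 0.0
      vertex 1.7 8.0 0.0
      vertex 28.1 21.8 0.0
    endloop
  endfacet
  facet normal 0.0000 0.0000 -1.0000
    outer loop
      vertex 21.8 1.7 0.0
      vertex 10.5 0.7 0.0
      vertex 28.1 21.8 0.0
    endloop
  endfacet
  facet normal 0.0000 0.0000 -1.0000
    outer loop
      vertex 29.1 10.5 0.0
      vertex 21.8 1.7 0.0
      vertex 28.1 21.8 0.0
    endloop
  endfacet
  facet normal 0.0000 0.0000 1.0000
    outer loop
      vertex 28.1 21.8 25.6
      vertex 19.3 29.1 25.6
      vertex 8.0 28.1 25.6
    endloop
  endfacet
  facet normal 0.0000 0.0000 1.0000
    outer loop
      vertex 28.1 21.8 25.6
      vertex 8.0 28.1 25.6
      vertex 0.7 19.3 25.6
    endloop
  endfacet
  facet normal 0.0000 0.0000 1.0000
    outer loop
      vertex 28.1 21.8 25.6
      vertex 0.7 19.3 25.6
      vertex 1.7 8.0 25.6
    endloop
  endfacet
  facet normal 0.0000 0.0000 1.0000
    outer loop
      vertex 28.1 21.8 25.6
      vertex 1.7 8.0 25.6
      vertex 10.5 0.7 25.6
    endloop
  endfacet
  facet normal 0.0000 0.0000 1.0000
    outer loop
      vertex 28.1 21.8 25.6
      vertex 10.5 0.7 25.6
      vertex 21.8 1.7 25.6
    endloop
  endfacet
  facet normal 0.0000 0.0000 1.0000
    outer loop
      vertex 28.1 21.8 25.6
      vertex 21.8 1.7 25.6
      vertex 29.1 10.5 25.6
    endloop
  endfacet
  facet normal 0.6385 0.7697 0.0000
    outer loop
      vertex 28.1 21.8 0.0
      vertex 19.3 29.1 0.0
      vertex 19.3 29.1 25.6
    endloop
  endfacet
  facet normal 0.6385 0.7697 0.0000
    outer loop
      vertex 28.1 21.8 0.0
      vertex 19.3 29.1 25.6
      vertex 28.1 21.8 25.6
    endloop
  endfacet
  facet normal -0.0882 0.9961 0.0000
    outer loop
      vertex 19.3 29.1 0.0
      vertex 8.0 28.1 0.0
      vertex 8.0 28.1 25.6
    endloop
  endfacet
  facet normal -0.0882 0.9961 0.0000
    outer loop
      vertex 19.3 29.1 0.0
      vertex 8.0 28.1 25.6
      vertex 19.3 29.1 25.6
    endloop
  endfacet
  facet normal -0.7697 0.6385 0.0000
    outer loop
      vertex 8.0 28.1 0.0
      vertex 0.7 19.3 0.0
      vertex 0.7 19.3 25.6
    endloop
  endfacet
  facet normal -0.7697 0.6385 0.0000
    outer loop
      vertex 8.0 28.1 0.0
      vertex 0.7 19.3 25.6
      vertex 8.0 28.1 25.6
    endloop
  endfacet
  facet normal -0.9961 -0.0882 0.0000
    outer loop
      vertex 0.7 19.3 0.0
      vertex 1.7 8.0 0.0
      vertex 1.7 8.0 25.6
    endloop
  endfacet
  facet normal -0.9961 -0.0882 0.0000
    outer loop
      vertex 0.7 19.3 0.0
      vertex 1.7 8.0 25.6
      vertex 0.7 19.3 25.6
    endloop
  endfacet
  facet normal -0.6385 -0.7697 0.0000
    outer loop
      vertex 1.7 8.0 0.0
      vertex 10.5 0.7 0.0
      vertex 10.5 0.7 25.6
    endloop
  endfacet
  facet normal -0.6385 -0.7697 0.0000
    outer loop
      vertex 1.7 8.0 0.0
      vertex 10.5 0.7 25.6
      vertex 1.7 8.0 25.6
    endloop
  endfacet
  facet normal 0.0882 -0.9961 0.0000
    outer loop
      vertex 10.5 0.7 0.0
      vertex 21.8 1.7 0.0
      vertex 21.8 1.7 25.6
    endloop
  endfacet
  facet normal 0.0882 -0.9961 0.0000
    outer loop
      vertex 10.5 0.7 0.0
      vertex 21.8 1.7 25.6
      vertex 10.5 0.7 25.6
    endloop
  endfacet
  facet normal 0.7697 -0.6385 0.0000
    outer loop
      vertex 21.8 1.7 0.0
      vertex 29.1 10.5 0.0
      vertex 29.1 10.5 25.6
    endloop
  endfacet
  facet normal 0.7697 -0.6385 0.0000
    outer loop
      vertex 21.8 1.7 0.0
      vertex 29.1 10.5 25.6
      vertex 21.8 1.7 25.6
    endloop
  endfacet
  facet normal 0.9961 0.0882 0.0000
    outer loop
      vertex 29.1 10.5 0.0
      vertex 28.1 21.8 0.0
      vertex 28.1 21.8 25.6
    endloop
  endfacet
  facet normal 0.9961 0.0882 0.0000
    outer loop
      vertex 29.1 10.5 0.0
      vertex 28.1 21.8 25.6
      vertex 29.1 10.5 25.6
    endloop
  endfacet
endsolid part

The G0 Z moves step by Δz≈3.7 mm. Every layer's G1 loop is the same polygon, so the solid is a straight extrusion of it from z=0 to z≈25.6. Closing with flat bottom and top caps and triangulating gives 28 facets — a regular 8-sided prism (a cylinder approximated with 8 flat sides), circumscribed radius ≈ 14.9 mm, height ≈ 25.6 mm.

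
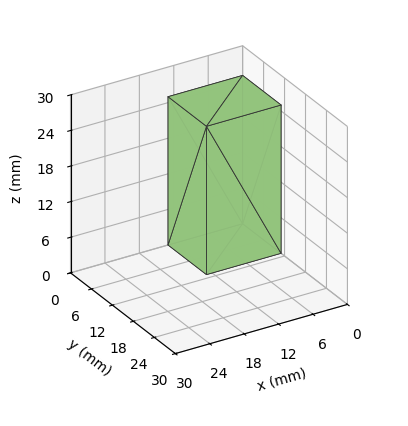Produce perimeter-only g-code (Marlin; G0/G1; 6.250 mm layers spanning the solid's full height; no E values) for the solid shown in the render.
Reading the render: the shape is a rectangular box, roughly 13 × 11 mm footprint and 25 mm tall (dimensions read to the nearest mm from the axis ticks). For the g-code, the solid's height is divided into equal slices at the stated Δz and each level perimeter traced with G1 moves after a G0 lift.

; perimeter-only toolpath
G21 ; units = mm
G90 ; absolute positioning
G28 ; home
; layer 1
G0 Z6.250
G0 X0.000 Y0.000
G1 X13.000 Y0.000
G1 X13.000 Y11.000
G1 X0.000 Y11.000
G1 X0.000 Y0.000
; layer 2
G0 Z12.500
G0 X0.000 Y0.000
G1 X13.000 Y0.000
G1 X13.000 Y11.000
G1 X0.000 Y11.000
G1 X0.000 Y0.000
; layer 3
G0 Z18.750
G0 X0.000 Y0.000
G1 X13.000 Y0.000
G1 X13.000 Y11.000
G1 X0.000 Y11.000
G1 X0.000 Y0.000
; layer 4
G0 Z25.000
G0 X0.000 Y0.000
G1 X13.000 Y0.000
G1 X13.000 Y11.000
G1 X0.000 Y11.000
G1 X0.000 Y0.000
M2 ; end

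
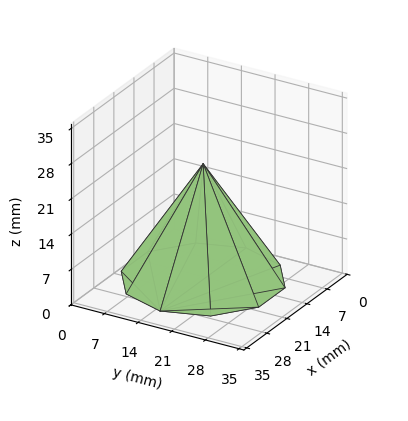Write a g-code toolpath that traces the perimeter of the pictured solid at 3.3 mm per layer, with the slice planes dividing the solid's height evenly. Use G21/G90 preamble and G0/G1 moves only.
Reading the render: the shape is a regular 10-sided pyramid, base circumscribed radius ≈ 15 mm, apex at z ≈ 23 mm (dimensions read to the nearest mm from the axis ticks). For the g-code, the solid's height is divided into equal slices at the stated Δz and each level perimeter traced with G1 moves after a G0 lift.

; perimeter-only toolpath
G21 ; units = mm
G90 ; absolute positioning
G28 ; home
; layer 1
G0 Z3.3
G0 X27.9 Y15.0
G1 X25.4 Y22.5
G1 X18.9 Y27.3
G1 X11.1 Y27.3
G1 X4.6 Y22.5
G1 X2.1 Y15.0
G1 X4.6 Y7.5
G1 X11.1 Y2.7
G1 X18.9 Y2.7
G1 X25.4 Y7.5
G1 X27.9 Y15.0
; layer 2
G0 Z6.6
G0 X25.7 Y15.0
G1 X23.6 Y21.3
G1 X18.3 Y25.2
G1 X11.7 Y25.2
G1 X6.4 Y21.3
G1 X4.3 Y15.0
G1 X6.4 Y8.7
G1 X11.7 Y4.8
G1 X18.3 Y4.8
G1 X23.6 Y8.7
G1 X25.7 Y15.0
; layer 3
G0 Z9.9
G0 X23.6 Y15.0
G1 X21.9 Y20.0
G1 X17.6 Y23.2
G1 X12.4 Y23.2
G1 X8.1 Y20.0
G1 X6.4 Y15.0
G1 X8.1 Y10.0
G1 X12.4 Y6.8
G1 X17.6 Y6.8
G1 X21.9 Y10.0
G1 X23.6 Y15.0
; layer 4
G0 Z13.1
G0 X21.4 Y15.0
G1 X20.2 Y18.8
G1 X17.0 Y21.1
G1 X13.0 Y21.1
G1 X9.8 Y18.8
G1 X8.6 Y15.0
G1 X9.8 Y11.2
G1 X13.0 Y8.9
G1 X17.0 Y8.9
G1 X20.2 Y11.2
G1 X21.4 Y15.0
; layer 5
G0 Z16.4
G0 X19.3 Y15.0
G1 X18.5 Y17.5
G1 X16.3 Y19.1
G1 X13.7 Y19.1
G1 X11.5 Y17.5
G1 X10.7 Y15.0
G1 X11.5 Y12.5
G1 X13.7 Y10.9
G1 X16.3 Y10.9
G1 X18.5 Y12.5
G1 X19.3 Y15.0
; layer 6
G0 Z19.7
G0 X17.1 Y15.0
G1 X16.7 Y16.3
G1 X15.7 Y17.0
G1 X14.3 Y17.0
G1 X13.3 Y16.3
G1 X12.9 Y15.0
G1 X13.3 Y13.7
G1 X14.3 Y13.0
G1 X15.7 Y13.0
G1 X16.7 Y13.7
G1 X17.1 Y15.0
M2 ; end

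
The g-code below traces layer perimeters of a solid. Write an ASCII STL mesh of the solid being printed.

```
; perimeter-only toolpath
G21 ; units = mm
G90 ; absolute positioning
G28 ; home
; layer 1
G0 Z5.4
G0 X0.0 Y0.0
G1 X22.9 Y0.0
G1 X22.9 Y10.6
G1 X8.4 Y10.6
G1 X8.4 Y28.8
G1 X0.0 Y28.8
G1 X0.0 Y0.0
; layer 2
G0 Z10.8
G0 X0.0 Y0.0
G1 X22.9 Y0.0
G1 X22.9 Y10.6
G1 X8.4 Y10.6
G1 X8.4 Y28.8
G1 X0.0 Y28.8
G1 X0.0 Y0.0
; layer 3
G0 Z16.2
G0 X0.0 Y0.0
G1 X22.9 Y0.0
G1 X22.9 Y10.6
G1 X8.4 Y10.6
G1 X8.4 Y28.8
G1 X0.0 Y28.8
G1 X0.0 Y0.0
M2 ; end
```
solid part
  facet normal 0.0000 0.0000 -1.0000
    outer loop
      vertex 22.9 10.6 0.0
      vertex 22.9 0.0 0.0
      vertex 0.0 0.0 0.0
    endloop
  endfacet
  facet normal 0.0000 0.0000 -1.0000
    outer loop
      vertex 8.4 10.6 0.0
      vertex 22.9 10.6 0.0
      vertex 0.0 0.0 0.0
    endloop
  endfacet
  facet normal 0.0000 0.0000 -1.0000
    outer loop
      vertex 8.4 28.8 0.0
      vertex 8.4 10.6 0.0
      vertex 0.0 0.0 0.0
    endloop
  endfacet
  facet normal 0.0000 0.0000 -1.0000
    outer loop
      vertex 0.0 28.8 0.0
      vertex 8.4 28.8 0.0
      vertex 0.0 0.0 0.0
    endloop
  endfacet
  facet normal 0.0000 0.0000 1.0000
    outer loop
      vertex 0.0 0.0 16.2
      vertex 22.9 0.0 16.2
      vertex 22.9 10.6 16.2
    endloop
  endfacet
  facet normal 0.0000 0.0000 1.0000
    outer loop
      vertex 0.0 0.0 16.2
      vertex 22.9 10.6 16.2
      vertex 8.4 10.6 16.2
    endloop
  endfacet
  facet normal 0.0000 0.0000 1.0000
    outer loop
      vertex 0.0 0.0 16.2
      vertex 8.4 10.6 16.2
      vertex 8.4 28.8 16.2
    endloop
  endfacet
  facet normal 0.0000 0.0000 1.0000
    outer loop
      vertex 0.0 0.0 16.2
      vertex 8.4 28.8 16.2
      vertex 0.0 28.8 16.2
    endloop
  endfacet
  facet normal 0.0000 -1.0000 0.0000
    outer loop
      vertex 0.0 0.0 0.0
      vertex 22.9 0.0 0.0
      vertex 22.9 0.0 16.2
    endloop
  endfacet
  facet normal 0.0000 -1.0000 0.0000
    outer loop
      vertex 0.0 0.0 0.0
      vertex 22.9 0.0 16.2
      vertex 0.0 0.0 16.2
    endloop
  endfacet
  facet normal 1.0000 0.0000 0.0000
    outer loop
      vertex 22.9 0.0 0.0
      vertex 22.9 10.6 0.0
      vertex 22.9 10.6 16.2
    endloop
  endfacet
  facet normal 1.0000 0.0000 0.0000
    outer loop
      vertex 22.9 0.0 0.0
      vertex 22.9 10.6 16.2
      vertex 22.9 0.0 16.2
    endloop
  endfacet
  facet normal 0.0000 1.0000 0.0000
    outer loop
      vertex 22.9 10.6 0.0
      vertex 8.4 10.6 0.0
      vertex 8.4 10.6 16.2
    endloop
  endfacet
  facet normal 0.0000 1.0000 0.0000
    outer loop
      vertex 22.9 10.6 0.0
      vertex 8.4 10.6 16.2
      vertex 22.9 10.6 16.2
    endloop
  endfacet
  facet normal 1.0000 0.0000 0.0000
    outer loop
      vertex 8.4 10.6 0.0
      vertex 8.4 28.8 0.0
      vertex 8.4 28.8 16.2
    endloop
  endfacet
  facet normal 1.0000 0.0000 0.0000
    outer loop
      vertex 8.4 10.6 0.0
      vertex 8.4 28.8 16.2
      vertex 8.4 10.6 16.2
    endloop
  endfacet
  facet normal 0.0000 1.0000 0.0000
    outer loop
      vertex 8.4 28.8 0.0
      vertex 0.0 28.8 0.0
      vertex 0.0 28.8 16.2
    endloop
  endfacet
  facet normal 0.0000 1.0000 0.0000
    outer loop
      vertex 8.4 28.8 0.0
      vertex 0.0 28.8 16.2
      vertex 8.4 28.8 16.2
    endloop
  endfacet
  facet normal -1.0000 0.0000 0.0000
    outer loop
      vertex 0.0 28.8 0.0
      vertex 0.0 0.0 0.0
      vertex 0.0 0.0 16.2
    endloop
  endfacet
  facet normal -1.0000 0.0000 0.0000
    outer loop
      vertex 0.0 28.8 0.0
      vertex 0.0 0.0 16.2
      vertex 0.0 28.8 16.2
    endloop
  endfacet
endsolid part

The G0 Z moves step by Δz≈5.4 mm. Every layer's G1 loop is the same polygon, so the solid is a straight extrusion of it from z=0 to z≈16.2. Closing with flat bottom and top caps and triangulating gives 20 facets — an L-shaped prism: outer 22.9 × 28.8 mm, arm thicknesses ≈ 10.6 mm (horizontal) and 8.4 mm (vertical), extruded 16.2 mm in z.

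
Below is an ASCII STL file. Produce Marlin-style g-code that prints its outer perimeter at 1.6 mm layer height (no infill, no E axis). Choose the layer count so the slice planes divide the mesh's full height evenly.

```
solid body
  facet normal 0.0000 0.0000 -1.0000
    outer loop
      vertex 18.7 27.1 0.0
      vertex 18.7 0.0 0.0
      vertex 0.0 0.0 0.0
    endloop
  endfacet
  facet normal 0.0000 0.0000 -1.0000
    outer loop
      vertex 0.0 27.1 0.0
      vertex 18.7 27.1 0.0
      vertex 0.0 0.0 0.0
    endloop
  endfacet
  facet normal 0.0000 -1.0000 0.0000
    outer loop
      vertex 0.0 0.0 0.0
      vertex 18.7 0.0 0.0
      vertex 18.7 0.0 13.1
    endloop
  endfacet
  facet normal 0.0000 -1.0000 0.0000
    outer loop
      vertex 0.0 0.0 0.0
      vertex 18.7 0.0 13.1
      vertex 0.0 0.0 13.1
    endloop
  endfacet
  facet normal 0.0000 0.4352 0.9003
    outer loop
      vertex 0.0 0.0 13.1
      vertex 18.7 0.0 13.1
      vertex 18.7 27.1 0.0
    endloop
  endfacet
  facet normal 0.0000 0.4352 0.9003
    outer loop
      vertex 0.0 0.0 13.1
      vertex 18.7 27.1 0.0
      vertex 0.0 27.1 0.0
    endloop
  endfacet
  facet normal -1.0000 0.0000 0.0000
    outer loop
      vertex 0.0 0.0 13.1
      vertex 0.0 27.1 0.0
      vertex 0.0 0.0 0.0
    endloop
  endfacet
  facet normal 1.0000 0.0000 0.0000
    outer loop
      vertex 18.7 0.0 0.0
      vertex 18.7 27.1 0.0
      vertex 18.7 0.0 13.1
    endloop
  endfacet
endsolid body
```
; perimeter-only toolpath
G21 ; units = mm
G90 ; absolute positioning
G28 ; home
; layer 1
G0 Z1.6
G0 X0.0 Y0.0
G1 X18.7 Y0.0
G1 X18.7 Y23.7
G1 X0.0 Y23.7
G1 X0.0 Y0.0
; layer 2
G0 Z3.3
G0 X0.0 Y0.0
G1 X18.7 Y0.0
G1 X18.7 Y20.3
G1 X0.0 Y20.3
G1 X0.0 Y0.0
; layer 3
G0 Z4.9
G0 X0.0 Y0.0
G1 X18.7 Y0.0
G1 X18.7 Y16.9
G1 X0.0 Y16.9
G1 X0.0 Y0.0
; layer 4
G0 Z6.5
G0 X0.0 Y0.0
G1 X18.7 Y0.0
G1 X18.7 Y13.6
G1 X0.0 Y13.6
G1 X0.0 Y0.0
; layer 5
G0 Z8.2
G0 X0.0 Y0.0
G1 X18.7 Y0.0
G1 X18.7 Y10.2
G1 X0.0 Y10.2
G1 X0.0 Y0.0
; layer 6
G0 Z9.8
G0 X0.0 Y0.0
G1 X18.7 Y0.0
G1 X18.7 Y6.8
G1 X0.0 Y6.8
G1 X0.0 Y0.0
; layer 7
G0 Z11.5
G0 X0.0 Y0.0
G1 X18.7 Y0.0
G1 X18.7 Y3.4
G1 X0.0 Y3.4
G1 X0.0 Y0.0
M2 ; end

The solid is a wedge (ramp): 18.7 × 27.1 mm base, rising to 13.1 mm along the y=0 edge and sloping linearly to z=0 at y=27.1. Slicing at Δz = 1.6 mm — 8 equal slices spanning the solid's height, so layer i sits at z = i·h/8 — gives 7 non-empty perimeters. Each is a 4-segment closed polygon; G0 lifts to the layer z and rapids to the start vertex, then G1 traces the edges. The cross-section shrinks linearly with z (the slice at the apex is degenerate and omitted).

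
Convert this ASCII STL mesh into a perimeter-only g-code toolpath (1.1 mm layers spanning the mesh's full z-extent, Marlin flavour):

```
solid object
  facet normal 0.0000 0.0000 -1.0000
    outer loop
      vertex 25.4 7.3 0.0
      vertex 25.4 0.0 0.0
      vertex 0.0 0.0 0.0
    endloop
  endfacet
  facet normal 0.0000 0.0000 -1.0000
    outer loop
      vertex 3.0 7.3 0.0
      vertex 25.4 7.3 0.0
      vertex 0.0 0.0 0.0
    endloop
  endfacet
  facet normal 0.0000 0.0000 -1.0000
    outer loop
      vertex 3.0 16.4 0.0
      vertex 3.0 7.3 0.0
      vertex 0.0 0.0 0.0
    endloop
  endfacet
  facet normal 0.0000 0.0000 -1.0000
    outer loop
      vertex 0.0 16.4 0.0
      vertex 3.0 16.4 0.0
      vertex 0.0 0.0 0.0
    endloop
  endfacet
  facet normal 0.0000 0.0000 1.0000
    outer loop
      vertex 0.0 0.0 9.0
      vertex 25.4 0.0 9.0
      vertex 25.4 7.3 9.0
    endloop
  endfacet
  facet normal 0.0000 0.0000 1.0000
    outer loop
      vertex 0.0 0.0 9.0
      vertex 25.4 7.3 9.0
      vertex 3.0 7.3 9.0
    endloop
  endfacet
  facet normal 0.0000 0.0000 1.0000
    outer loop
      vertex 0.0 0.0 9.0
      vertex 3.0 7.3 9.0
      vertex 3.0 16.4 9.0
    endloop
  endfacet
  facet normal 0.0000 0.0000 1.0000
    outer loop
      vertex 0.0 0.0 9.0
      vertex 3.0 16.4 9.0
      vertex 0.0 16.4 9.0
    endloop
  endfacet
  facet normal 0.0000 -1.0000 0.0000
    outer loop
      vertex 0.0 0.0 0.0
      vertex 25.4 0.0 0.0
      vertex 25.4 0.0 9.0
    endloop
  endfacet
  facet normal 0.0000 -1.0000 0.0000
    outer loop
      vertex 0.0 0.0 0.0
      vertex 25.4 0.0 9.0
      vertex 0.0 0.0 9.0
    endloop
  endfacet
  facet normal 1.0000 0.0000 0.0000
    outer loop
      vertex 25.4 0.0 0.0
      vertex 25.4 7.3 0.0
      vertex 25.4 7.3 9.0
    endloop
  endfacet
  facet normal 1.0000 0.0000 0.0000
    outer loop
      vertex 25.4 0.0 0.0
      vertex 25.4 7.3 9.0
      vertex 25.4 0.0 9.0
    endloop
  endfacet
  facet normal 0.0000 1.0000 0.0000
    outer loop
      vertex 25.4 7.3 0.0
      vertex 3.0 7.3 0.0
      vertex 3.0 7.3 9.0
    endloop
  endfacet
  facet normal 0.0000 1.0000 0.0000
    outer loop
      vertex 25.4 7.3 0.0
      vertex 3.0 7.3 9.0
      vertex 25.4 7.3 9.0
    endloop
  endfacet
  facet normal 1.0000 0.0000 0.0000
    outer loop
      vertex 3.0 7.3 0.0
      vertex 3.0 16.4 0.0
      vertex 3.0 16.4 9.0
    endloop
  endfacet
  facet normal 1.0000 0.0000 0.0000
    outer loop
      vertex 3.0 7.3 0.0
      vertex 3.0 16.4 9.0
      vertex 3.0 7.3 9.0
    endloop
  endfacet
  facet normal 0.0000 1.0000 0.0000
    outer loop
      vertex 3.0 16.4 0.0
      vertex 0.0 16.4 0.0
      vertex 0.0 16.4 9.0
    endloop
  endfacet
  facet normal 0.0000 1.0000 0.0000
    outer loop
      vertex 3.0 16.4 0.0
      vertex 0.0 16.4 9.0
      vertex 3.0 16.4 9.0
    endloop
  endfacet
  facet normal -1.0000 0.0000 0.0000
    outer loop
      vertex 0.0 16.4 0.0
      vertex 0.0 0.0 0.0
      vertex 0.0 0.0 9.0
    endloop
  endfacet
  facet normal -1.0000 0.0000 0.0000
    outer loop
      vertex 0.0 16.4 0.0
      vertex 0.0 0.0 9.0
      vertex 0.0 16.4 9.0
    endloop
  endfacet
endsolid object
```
; perimeter-only toolpath
G21 ; units = mm
G90 ; absolute positioning
G28 ; home
; layer 1
G0 Z1.1
G0 X0.0 Y0.0
G1 X25.4 Y0.0
G1 X25.4 Y7.3
G1 X3.0 Y7.3
G1 X3.0 Y16.4
G1 X0.0 Y16.4
G1 X0.0 Y0.0
; layer 2
G0 Z2.2
G0 X0.0 Y0.0
G1 X25.4 Y0.0
G1 X25.4 Y7.3
G1 X3.0 Y7.3
G1 X3.0 Y16.4
G1 X0.0 Y16.4
G1 X0.0 Y0.0
; layer 3
G0 Z3.4
G0 X0.0 Y0.0
G1 X25.4 Y0.0
G1 X25.4 Y7.3
G1 X3.0 Y7.3
G1 X3.0 Y16.4
G1 X0.0 Y16.4
G1 X0.0 Y0.0
; layer 4
G0 Z4.5
G0 X0.0 Y0.0
G1 X25.4 Y0.0
G1 X25.4 Y7.3
G1 X3.0 Y7.3
G1 X3.0 Y16.4
G1 X0.0 Y16.4
G1 X0.0 Y0.0
; layer 5
G0 Z5.6
G0 X0.0 Y0.0
G1 X25.4 Y0.0
G1 X25.4 Y7.3
G1 X3.0 Y7.3
G1 X3.0 Y16.4
G1 X0.0 Y16.4
G1 X0.0 Y0.0
; layer 6
G0 Z6.8
G0 X0.0 Y0.0
G1 X25.4 Y0.0
G1 X25.4 Y7.3
G1 X3.0 Y7.3
G1 X3.0 Y16.4
G1 X0.0 Y16.4
G1 X0.0 Y0.0
; layer 7
G0 Z7.9
G0 X0.0 Y0.0
G1 X25.4 Y0.0
G1 X25.4 Y7.3
G1 X3.0 Y7.3
G1 X3.0 Y16.4
G1 X0.0 Y16.4
G1 X0.0 Y0.0
; layer 8
G0 Z9.0
G0 X0.0 Y0.0
G1 X25.4 Y0.0
G1 X25.4 Y7.3
G1 X3.0 Y7.3
G1 X3.0 Y16.4
G1 X0.0 Y16.4
G1 X0.0 Y0.0
M2 ; end

The solid is an L-shaped prism: outer 25.4 × 16.4 mm, arm thicknesses ≈ 7.3 mm (horizontal) and 3 mm (vertical), extruded 9 mm in z. Slicing at Δz = 1.1 mm — 8 equal slices spanning the solid's height, so layer i sits at z = i·h/8 — gives 8 non-empty perimeters. Each is a 6-segment closed polygon; G0 lifts to the layer z and rapids to the start vertex, then G1 traces the edges.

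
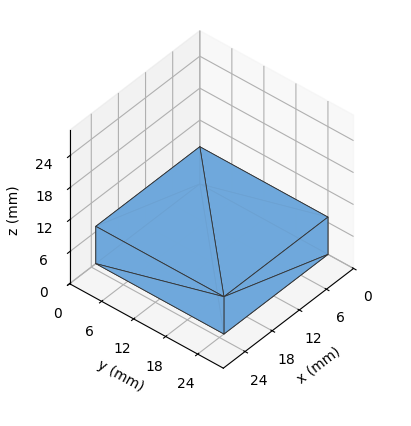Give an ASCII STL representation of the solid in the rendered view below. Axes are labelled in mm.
Reading the render: the shape is a rectangular box, roughly 23 × 24 mm footprint and 7 mm tall (dimensions read to the nearest mm from the axis ticks). For the STL, each face is triangulated and given an outward normal.

solid part
  facet normal 0.0000 0.0000 -1.0000
    outer loop
      vertex 23.000 24.000 0.000
      vertex 23.000 0.000 0.000
      vertex 0.000 0.000 0.000
    endloop
  endfacet
  facet normal 0.0000 0.0000 -1.0000
    outer loop
      vertex 0.000 24.000 0.000
      vertex 23.000 24.000 0.000
      vertex 0.000 0.000 0.000
    endloop
  endfacet
  facet normal 0.0000 0.0000 1.0000
    outer loop
      vertex 0.000 0.000 7.000
      vertex 23.000 0.000 7.000
      vertex 23.000 24.000 7.000
    endloop
  endfacet
  facet normal 0.0000 0.0000 1.0000
    outer loop
      vertex 0.000 0.000 7.000
      vertex 23.000 24.000 7.000
      vertex 0.000 24.000 7.000
    endloop
  endfacet
  facet normal 0.0000 -1.0000 0.0000
    outer loop
      vertex 0.000 0.000 0.000
      vertex 23.000 0.000 0.000
      vertex 23.000 0.000 7.000
    endloop
  endfacet
  facet normal 0.0000 -1.0000 0.0000
    outer loop
      vertex 0.000 0.000 0.000
      vertex 23.000 0.000 7.000
      vertex 0.000 0.000 7.000
    endloop
  endfacet
  facet normal 0.0000 1.0000 0.0000
    outer loop
      vertex 23.000 24.000 7.000
      vertex 23.000 24.000 0.000
      vertex 0.000 24.000 0.000
    endloop
  endfacet
  facet normal 0.0000 1.0000 0.0000
    outer loop
      vertex 0.000 24.000 7.000
      vertex 23.000 24.000 7.000
      vertex 0.000 24.000 0.000
    endloop
  endfacet
  facet normal -1.0000 0.0000 0.0000
    outer loop
      vertex 0.000 24.000 7.000
      vertex 0.000 24.000 0.000
      vertex 0.000 0.000 0.000
    endloop
  endfacet
  facet normal -1.0000 0.0000 0.0000
    outer loop
      vertex 0.000 0.000 7.000
      vertex 0.000 24.000 7.000
      vertex 0.000 0.000 0.000
    endloop
  endfacet
  facet normal 1.0000 0.0000 0.0000
    outer loop
      vertex 23.000 0.000 0.000
      vertex 23.000 24.000 0.000
      vertex 23.000 24.000 7.000
    endloop
  endfacet
  facet normal 1.0000 0.0000 0.0000
    outer loop
      vertex 23.000 0.000 0.000
      vertex 23.000 24.000 7.000
      vertex 23.000 0.000 7.000
    endloop
  endfacet
endsolid part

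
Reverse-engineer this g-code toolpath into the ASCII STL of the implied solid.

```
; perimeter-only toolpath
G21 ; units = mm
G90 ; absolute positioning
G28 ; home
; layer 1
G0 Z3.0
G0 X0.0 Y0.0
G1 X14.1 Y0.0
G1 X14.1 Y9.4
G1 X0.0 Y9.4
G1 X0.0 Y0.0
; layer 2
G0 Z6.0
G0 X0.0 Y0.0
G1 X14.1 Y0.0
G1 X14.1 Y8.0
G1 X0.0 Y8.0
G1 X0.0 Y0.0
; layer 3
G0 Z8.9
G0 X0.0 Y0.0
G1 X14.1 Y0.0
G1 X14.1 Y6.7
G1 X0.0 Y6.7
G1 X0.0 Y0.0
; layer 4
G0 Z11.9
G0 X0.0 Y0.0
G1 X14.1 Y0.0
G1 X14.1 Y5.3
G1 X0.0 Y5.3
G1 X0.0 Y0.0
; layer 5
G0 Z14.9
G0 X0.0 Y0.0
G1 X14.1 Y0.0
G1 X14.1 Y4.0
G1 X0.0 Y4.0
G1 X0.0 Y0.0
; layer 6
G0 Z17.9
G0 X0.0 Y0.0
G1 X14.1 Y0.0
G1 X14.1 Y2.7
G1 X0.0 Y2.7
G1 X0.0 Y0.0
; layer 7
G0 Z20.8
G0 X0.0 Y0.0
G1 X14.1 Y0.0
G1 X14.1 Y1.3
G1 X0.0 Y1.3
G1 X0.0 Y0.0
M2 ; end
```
solid part
  facet normal 0.0000 0.0000 -1.0000
    outer loop
      vertex 14.1 10.7 0.0
      vertex 14.1 0.0 0.0
      vertex 0.0 0.0 0.0
    endloop
  endfacet
  facet normal 0.0000 0.0000 -1.0000
    outer loop
      vertex 0.0 10.7 0.0
      vertex 14.1 10.7 0.0
      vertex 0.0 0.0 0.0
    endloop
  endfacet
  facet normal 0.0000 -1.0000 0.0000
    outer loop
      vertex 0.0 0.0 0.0
      vertex 14.1 0.0 0.0
      vertex 14.1 0.0 23.8
    endloop
  endfacet
  facet normal 0.0000 -1.0000 0.0000
    outer loop
      vertex 0.0 0.0 0.0
      vertex 14.1 0.0 23.8
      vertex 0.0 0.0 23.8
    endloop
  endfacet
  facet normal 0.0000 0.9121 0.4100
    outer loop
      vertex 0.0 0.0 23.8
      vertex 14.1 0.0 23.8
      vertex 14.1 10.7 0.0
    endloop
  endfacet
  facet normal 0.0000 0.9121 0.4100
    outer loop
      vertex 0.0 0.0 23.8
      vertex 14.1 10.7 0.0
      vertex 0.0 10.7 0.0
    endloop
  endfacet
  facet normal -1.0000 0.0000 0.0000
    outer loop
      vertex 0.0 0.0 23.8
      vertex 0.0 10.7 0.0
      vertex 0.0 0.0 0.0
    endloop
  endfacet
  facet normal 1.0000 0.0000 0.0000
    outer loop
      vertex 14.1 0.0 0.0
      vertex 14.1 10.7 0.0
      vertex 14.1 0.0 23.8
    endloop
  endfacet
endsolid part

The G0 Z moves step by Δz≈3.0 mm. The G1 loops shrink linearly with z, so the solid tapers from its base footprint up to z≈23.8. Closing with a flat bottom cap and the tapered top and triangulating gives 8 facets — a wedge (ramp): 14.1 × 10.7 mm base, rising to 23.8 mm along the y=0 edge and sloping linearly to z=0 at y=10.7.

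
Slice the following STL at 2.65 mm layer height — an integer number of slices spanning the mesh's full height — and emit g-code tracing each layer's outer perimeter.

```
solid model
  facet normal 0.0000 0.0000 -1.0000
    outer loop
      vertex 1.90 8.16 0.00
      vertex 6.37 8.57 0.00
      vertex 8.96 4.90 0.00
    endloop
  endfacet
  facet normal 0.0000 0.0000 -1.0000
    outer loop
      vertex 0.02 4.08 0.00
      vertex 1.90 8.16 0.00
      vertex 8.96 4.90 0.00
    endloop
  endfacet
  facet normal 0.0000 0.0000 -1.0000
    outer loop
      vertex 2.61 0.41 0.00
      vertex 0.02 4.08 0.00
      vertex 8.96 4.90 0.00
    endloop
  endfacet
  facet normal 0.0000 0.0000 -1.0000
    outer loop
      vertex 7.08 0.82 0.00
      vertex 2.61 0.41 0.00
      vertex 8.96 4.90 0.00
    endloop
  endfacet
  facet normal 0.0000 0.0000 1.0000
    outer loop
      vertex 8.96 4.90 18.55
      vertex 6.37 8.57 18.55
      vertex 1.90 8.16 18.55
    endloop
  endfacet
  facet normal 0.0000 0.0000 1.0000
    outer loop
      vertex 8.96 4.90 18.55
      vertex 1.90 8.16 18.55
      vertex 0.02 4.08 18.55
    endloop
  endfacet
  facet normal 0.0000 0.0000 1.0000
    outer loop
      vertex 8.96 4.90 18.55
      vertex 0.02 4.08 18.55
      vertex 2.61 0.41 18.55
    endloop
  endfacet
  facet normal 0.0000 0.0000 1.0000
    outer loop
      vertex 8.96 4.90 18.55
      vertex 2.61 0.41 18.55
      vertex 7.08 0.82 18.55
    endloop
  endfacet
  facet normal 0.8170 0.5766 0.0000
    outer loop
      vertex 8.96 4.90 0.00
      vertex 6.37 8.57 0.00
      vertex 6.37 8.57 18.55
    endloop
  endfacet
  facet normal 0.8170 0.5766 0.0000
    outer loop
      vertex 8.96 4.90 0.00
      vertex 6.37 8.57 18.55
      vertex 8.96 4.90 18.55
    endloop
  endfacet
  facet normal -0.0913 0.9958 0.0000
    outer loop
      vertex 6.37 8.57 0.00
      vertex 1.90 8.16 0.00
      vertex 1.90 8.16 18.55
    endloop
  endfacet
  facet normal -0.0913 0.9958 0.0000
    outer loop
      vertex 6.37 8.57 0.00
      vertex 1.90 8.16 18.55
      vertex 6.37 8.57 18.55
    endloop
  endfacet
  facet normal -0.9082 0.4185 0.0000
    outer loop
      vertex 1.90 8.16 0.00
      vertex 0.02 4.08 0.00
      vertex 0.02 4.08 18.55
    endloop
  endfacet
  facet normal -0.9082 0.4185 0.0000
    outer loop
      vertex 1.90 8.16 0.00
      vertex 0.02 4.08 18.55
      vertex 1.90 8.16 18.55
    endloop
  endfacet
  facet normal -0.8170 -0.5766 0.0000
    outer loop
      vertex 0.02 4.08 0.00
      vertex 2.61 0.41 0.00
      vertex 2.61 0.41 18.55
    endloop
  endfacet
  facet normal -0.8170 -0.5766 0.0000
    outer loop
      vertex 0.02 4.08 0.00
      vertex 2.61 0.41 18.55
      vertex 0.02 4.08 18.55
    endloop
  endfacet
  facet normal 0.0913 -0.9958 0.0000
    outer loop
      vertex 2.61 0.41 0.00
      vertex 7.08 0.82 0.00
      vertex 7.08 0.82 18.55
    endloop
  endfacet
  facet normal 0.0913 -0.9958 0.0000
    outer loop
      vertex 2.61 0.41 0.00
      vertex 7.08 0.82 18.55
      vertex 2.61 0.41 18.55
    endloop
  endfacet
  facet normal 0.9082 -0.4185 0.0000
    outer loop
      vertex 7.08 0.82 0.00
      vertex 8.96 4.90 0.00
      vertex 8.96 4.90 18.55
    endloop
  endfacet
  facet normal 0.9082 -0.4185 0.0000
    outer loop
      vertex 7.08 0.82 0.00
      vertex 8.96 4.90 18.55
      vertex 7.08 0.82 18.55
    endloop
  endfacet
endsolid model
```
; perimeter-only toolpath
G21 ; units = mm
G90 ; absolute positioning
G28 ; home
; layer 1
G0 Z2.65
G0 X8.96 Y4.90
G1 X6.37 Y8.57
G1 X1.90 Y8.16
G1 X0.02 Y4.08
G1 X2.61 Y0.41
G1 X7.08 Y0.82
G1 X8.96 Y4.90
; layer 2
G0 Z5.30
G0 X8.96 Y4.90
G1 X6.37 Y8.57
G1 X1.90 Y8.16
G1 X0.02 Y4.08
G1 X2.61 Y0.41
G1 X7.08 Y0.82
G1 X8.96 Y4.90
; layer 3
G0 Z7.95
G0 X8.96 Y4.90
G1 X6.37 Y8.57
G1 X1.90 Y8.16
G1 X0.02 Y4.08
G1 X2.61 Y0.41
G1 X7.08 Y0.82
G1 X8.96 Y4.90
; layer 4
G0 Z10.60
G0 X8.96 Y4.90
G1 X6.37 Y8.57
G1 X1.90 Y8.16
G1 X0.02 Y4.08
G1 X2.61 Y0.41
G1 X7.08 Y0.82
G1 X8.96 Y4.90
; layer 5
G0 Z13.25
G0 X8.96 Y4.90
G1 X6.37 Y8.57
G1 X1.90 Y8.16
G1 X0.02 Y4.08
G1 X2.61 Y0.41
G1 X7.08 Y0.82
G1 X8.96 Y4.90
; layer 6
G0 Z15.90
G0 X8.96 Y4.90
G1 X6.37 Y8.57
G1 X1.90 Y8.16
G1 X0.02 Y4.08
G1 X2.61 Y0.41
G1 X7.08 Y0.82
G1 X8.96 Y4.90
; layer 7
G0 Z18.55
G0 X8.96 Y4.90
G1 X6.37 Y8.57
G1 X1.90 Y8.16
G1 X0.02 Y4.08
G1 X2.61 Y0.41
G1 X7.08 Y0.82
G1 X8.96 Y4.90
M2 ; end

The solid is a regular 6-sided prism (a cylinder approximated with 6 flat sides), circumscribed radius ≈ 4.49 mm, height ≈ 18.6 mm. Slicing at Δz = 2.65 mm — 7 equal slices spanning the solid's height, so layer i sits at z = i·h/7 — gives 7 non-empty perimeters. Each is a 6-segment closed polygon; G0 lifts to the layer z and rapids to the start vertex, then G1 traces the edges.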